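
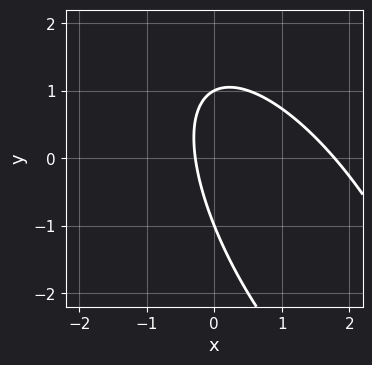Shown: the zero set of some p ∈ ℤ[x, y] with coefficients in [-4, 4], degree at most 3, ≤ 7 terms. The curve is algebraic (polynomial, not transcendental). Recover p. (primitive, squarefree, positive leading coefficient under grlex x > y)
The degree is 2 — a generic line meets the curve in up to 2 points.
From the visible intercepts: the y-axis gridline crossings are at y ∈ {-1, 1}.
The integer polynomial consistent with all of this is the stated p.

2*x^2 + 2*x*y + y^2 - 3*x - 1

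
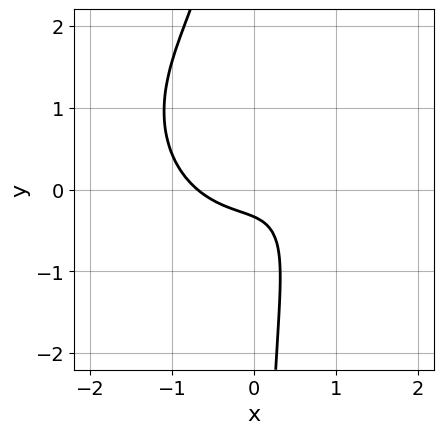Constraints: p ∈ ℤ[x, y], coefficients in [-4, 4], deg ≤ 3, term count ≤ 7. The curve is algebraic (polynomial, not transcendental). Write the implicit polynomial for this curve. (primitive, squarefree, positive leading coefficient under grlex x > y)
3*x^3 + 3*x*y^2 - 3*x*y + 3*y + 1

deg p = 3. No degree-2 curve has this shape.
Solving for integer coefficients yields p as stated.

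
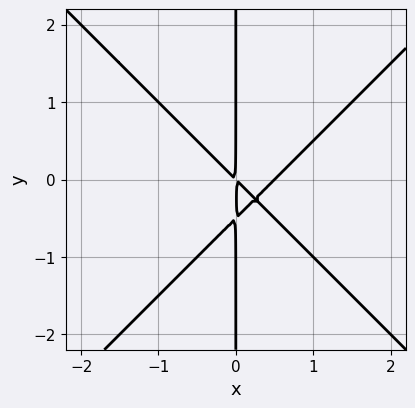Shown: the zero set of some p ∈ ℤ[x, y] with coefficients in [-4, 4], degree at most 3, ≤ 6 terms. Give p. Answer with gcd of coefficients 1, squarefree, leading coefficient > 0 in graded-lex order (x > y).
2*x^3 - 2*x*y^2 - x^2 - x*y

(a) The degree is 3 — the shape is more complex than any degree-2 curve.
(b) From the axis intercepts and sections: every point of the y-axis in the box is on the curve.
(c) Assembling these constraints gives the stated polynomial.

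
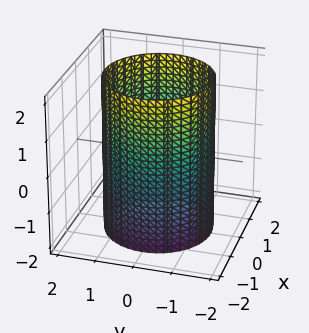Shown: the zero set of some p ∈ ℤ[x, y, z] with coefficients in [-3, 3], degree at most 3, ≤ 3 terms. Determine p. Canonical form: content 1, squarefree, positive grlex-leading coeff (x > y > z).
Degree: a cylinder; a quadric, so deg p = 2.
Symmetry: the z-axis is an axis of rotation, so x and y enter only as x² + y²; the z ↦ −z reflection is a symmetry, so z appears only in even powers.
Reading off the gridlines: a circular section at z = 1 has radius between 1 and 2; no z-intercept at any integer in the box.
Solving for integer coefficients yields p as stated.

x^2 + y^2 - 2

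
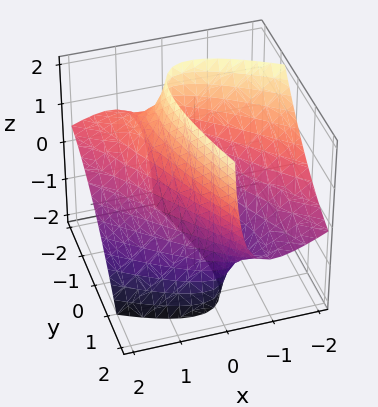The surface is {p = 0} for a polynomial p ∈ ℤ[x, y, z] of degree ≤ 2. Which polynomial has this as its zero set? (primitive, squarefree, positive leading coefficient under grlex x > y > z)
2*x^2 + 3*x*y + 3*x*z + y^2 - 2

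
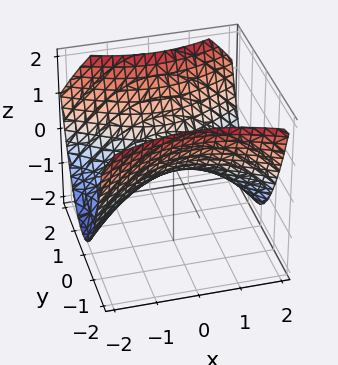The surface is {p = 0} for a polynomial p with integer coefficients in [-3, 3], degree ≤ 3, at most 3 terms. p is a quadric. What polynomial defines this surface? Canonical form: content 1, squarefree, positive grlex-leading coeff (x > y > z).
(a) deg p = 2.
(b) Symmetries: mirror symmetry y ↦ −y ⇒ only even powers of y; it's symmetric under x → −x, forcing even powers of x.
(c) From the visible intercepts: one y-axis crossing is at y = 0; one z-axis crossing is at z = 0.
(d) The integer polynomial consistent with all of this is the stated p.

x^2 - 2*y^2 + 3*z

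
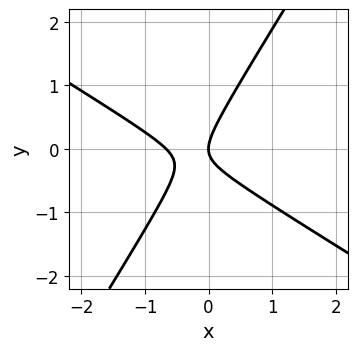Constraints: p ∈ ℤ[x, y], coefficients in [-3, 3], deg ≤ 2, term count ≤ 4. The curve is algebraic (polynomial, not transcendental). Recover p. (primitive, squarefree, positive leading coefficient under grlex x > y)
3*x^2 + 3*x*y - 3*y^2 + 2*x

(a) Degree: the shape is more complex than any degree-1 curve, so deg p = 2.
(b) From the visible intercepts: one x-axis crossing is at x = 0; it meets the y-axis at y = 0 (among the integer gridlines).
(c) Putting this together gives p.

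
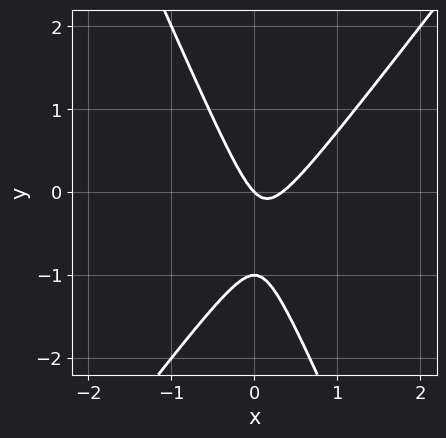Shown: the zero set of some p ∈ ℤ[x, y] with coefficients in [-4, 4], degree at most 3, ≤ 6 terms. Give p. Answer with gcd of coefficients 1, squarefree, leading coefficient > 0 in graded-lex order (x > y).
3*x^2 - x*y - y^2 - x - y

First, degree: a generic line meets the curve in up to 2 points, so deg p = 2.
Then, observable constraints: among the integer gridlines, it crosses the y-axis at y ∈ {-1, 0}; it crosses the x-axis at the gridline x = 0.
Finally, solving for integer coefficients yields p as stated.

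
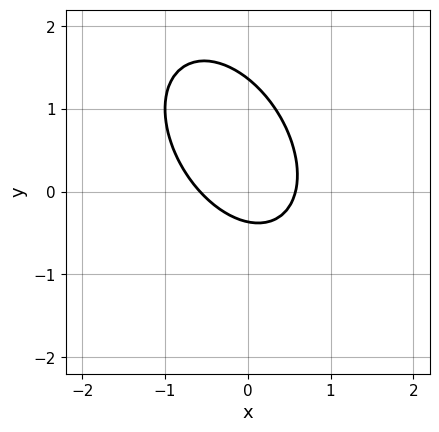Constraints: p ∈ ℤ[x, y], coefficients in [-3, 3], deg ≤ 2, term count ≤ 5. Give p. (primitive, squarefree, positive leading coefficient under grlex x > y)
3*x^2 + 2*x*y + 2*y^2 - 2*y - 1

(a) deg p = 2.
(b) Solving for integer coefficients yields p as stated.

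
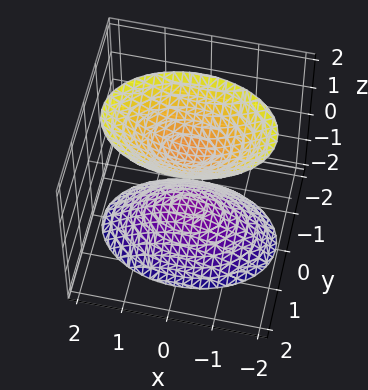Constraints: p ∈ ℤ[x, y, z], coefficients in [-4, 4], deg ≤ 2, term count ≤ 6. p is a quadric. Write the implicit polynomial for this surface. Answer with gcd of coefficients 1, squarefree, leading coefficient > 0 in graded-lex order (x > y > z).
I count 2 distinct pieces. They look like related sheets of one shape, so recover p as a whole.
The degree is 2 — two sheets facing apart; a quadric.
Symmetries: mirror symmetry z ↦ −z ⇒ only even powers of z; mirror symmetry x ↦ −x ⇒ only even powers of x; it's symmetric under y → −y, forcing even powers of y.
Checking where it meets the axes: it misses every integer gridline on the x-axis; among the integer gridlines, it crosses the z-axis at z ∈ {-1, 1}; no y-intercept at any integer in the box.
Matching integer coefficients to the picture gives p.

x^2 + 2*y^2 - z^2 + 1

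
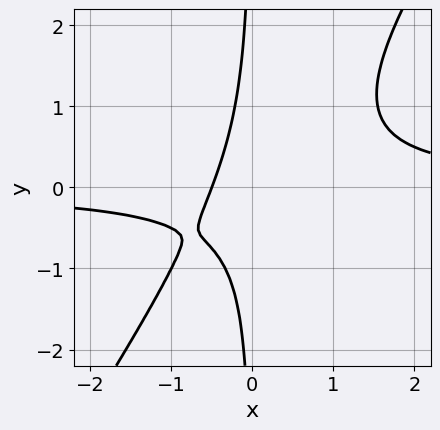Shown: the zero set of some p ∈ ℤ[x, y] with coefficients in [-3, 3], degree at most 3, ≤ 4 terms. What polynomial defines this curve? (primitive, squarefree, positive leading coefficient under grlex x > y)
The degree is 3 — a generic line meets the curve in up to 3 points.
Reading off the gridlines: no y-intercept at any integer in the box.
Matching integer coefficients to the picture gives p.

3*x^2*y - 2*x*y^2 - 2*x - 1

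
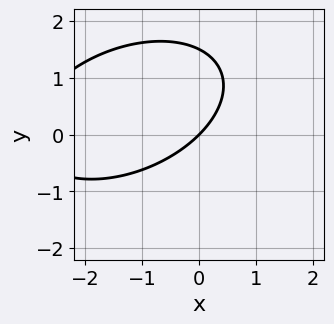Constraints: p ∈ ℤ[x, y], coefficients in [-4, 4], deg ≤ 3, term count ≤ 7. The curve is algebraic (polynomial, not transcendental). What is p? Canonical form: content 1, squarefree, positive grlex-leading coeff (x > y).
x^2 - x*y + 2*y^2 + 3*x - 3*y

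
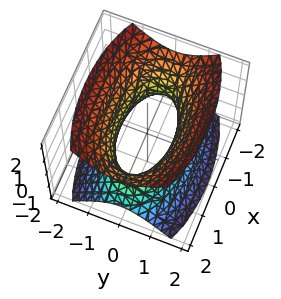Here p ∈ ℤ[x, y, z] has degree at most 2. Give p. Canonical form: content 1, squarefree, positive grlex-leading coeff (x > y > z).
First, deg p = 2. An hourglass — one-sheet hyperboloid; a quadric.
Then, symmetries: the z ↦ −z reflection is a symmetry, so z appears only in even powers; it's symmetric under x → −x, forcing even powers of x; the y ↦ −y reflection is a symmetry, so y appears only in even powers.
Next, checking where it meets the axes: no z-intercept at any integer in the box.
Finally, putting this together gives p.

x^2 + 3*y^2 - 2*z^2 - 2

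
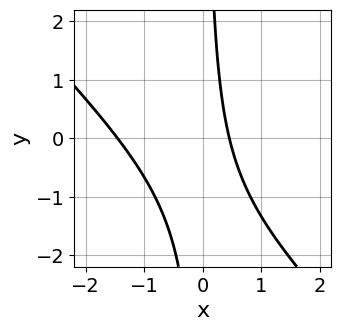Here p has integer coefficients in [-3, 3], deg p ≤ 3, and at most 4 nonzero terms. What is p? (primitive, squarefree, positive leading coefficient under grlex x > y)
3*x^2 + 3*x*y + 3*x - 2

1. deg p = 2. The shape is more complex than any degree-1 curve.
2. Observable constraints: no y-intercept at any integer in the box.
3. Solving for integer coefficients yields p as stated.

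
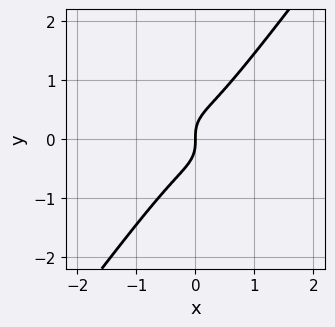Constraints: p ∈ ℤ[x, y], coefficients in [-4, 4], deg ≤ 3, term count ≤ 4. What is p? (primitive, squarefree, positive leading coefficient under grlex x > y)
The degree is 3 — no degree-2 curve has this shape.
Checking where it meets the axes: one x-axis crossing is at x = 0; one y-axis crossing is at y = 0.
The integer polynomial consistent with all of this is the stated p.

3*x^3 + x*y^2 - 2*y^3 + x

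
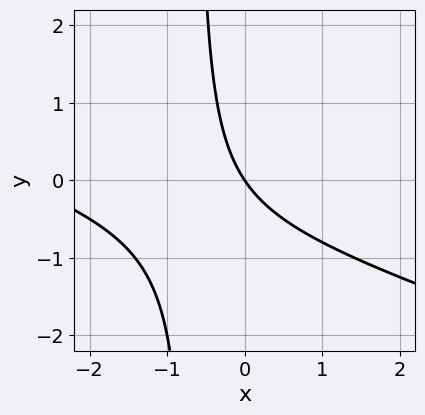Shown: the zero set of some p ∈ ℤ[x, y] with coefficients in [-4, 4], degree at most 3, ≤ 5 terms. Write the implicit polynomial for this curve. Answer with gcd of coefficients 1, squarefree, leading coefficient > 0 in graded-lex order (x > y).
1. The degree is 2 — no degree-1 curve has this shape.
2. From the axis intercepts and sections: one x-axis crossing is at x = 0; one y-axis crossing is at y = 0.
3. Together with the visible shape, these determine p as stated.

x^2 + 3*x*y + 3*x + 2*y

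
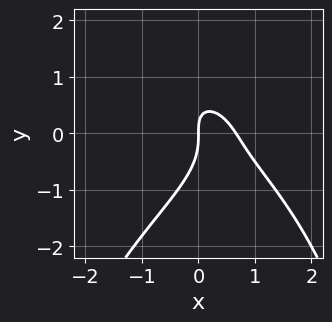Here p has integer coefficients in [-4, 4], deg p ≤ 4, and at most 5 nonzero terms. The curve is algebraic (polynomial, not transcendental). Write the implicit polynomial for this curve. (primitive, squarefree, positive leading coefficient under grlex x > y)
x^2*y^2 + 2*y^3 + 3*x^2 + 2*x*y - 2*x

The degree is 4 — a generic line meets the curve in up to 4 points.
Against the integer gridlines: one y-axis crossing is at y = 0; one x-axis crossing is at x = 0.
Putting this together gives p.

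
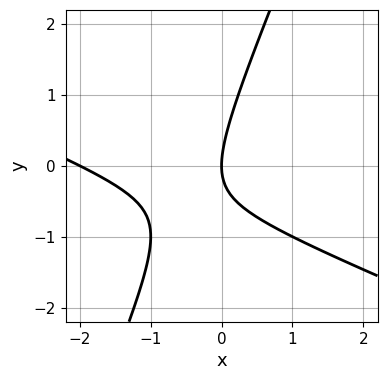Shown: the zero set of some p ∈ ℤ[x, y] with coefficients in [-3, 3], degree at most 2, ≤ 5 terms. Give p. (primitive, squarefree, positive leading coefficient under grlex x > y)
x^2 + 2*x*y - y^2 + 2*x

(a) Degree: the shape is more complex than any degree-1 curve, so deg p = 2.
(b) Reading off the gridlines: it crosses the y-axis at the gridline y = 0; the x-axis gridline crossings are at x ∈ {-2, 0}.
(c) Together with the visible shape, these determine p as stated.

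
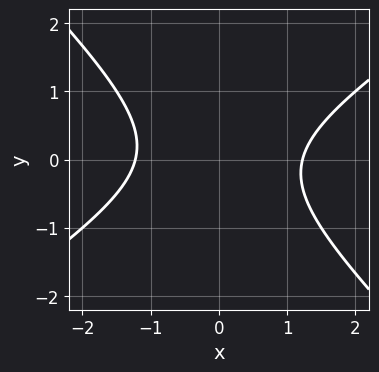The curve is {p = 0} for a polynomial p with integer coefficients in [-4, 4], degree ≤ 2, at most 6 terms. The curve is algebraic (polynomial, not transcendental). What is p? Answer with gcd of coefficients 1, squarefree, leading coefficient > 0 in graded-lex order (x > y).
1. The degree is 2 — a generic line meets the curve in up to 2 points.
2. From the visible intercepts: the curve avoids every integer y-axis point in the box.
3. Assembling these constraints gives the stated polynomial.

2*x^2 - x*y - 3*y^2 - 3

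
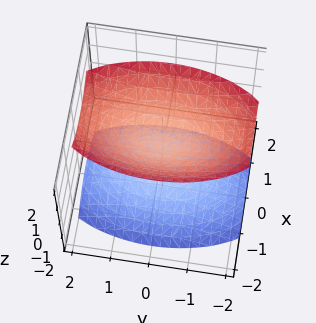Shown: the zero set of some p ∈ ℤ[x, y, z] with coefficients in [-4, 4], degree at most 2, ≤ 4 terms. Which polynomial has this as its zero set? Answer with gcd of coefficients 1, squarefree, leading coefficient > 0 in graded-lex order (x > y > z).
(a) There are 2 components. They look like related sheets of one shape, so recover p as a whole.
(b) deg p = 2. Two separate bowl-shaped sheets opening away from each other; a quadric.
(c) Symmetries: the y ↦ −y reflection is a symmetry, so y appears only in even powers; the z ↦ −z reflection is a symmetry, so z appears only in even powers; it's symmetric under x → −x, forcing even powers of x.
(d) From the visible intercepts: it misses every integer gridline on the y-axis; it misses every integer gridline on the x-axis.
(e) Putting this together gives p.

3*x^2 + y^2 - 2*z^2 + 1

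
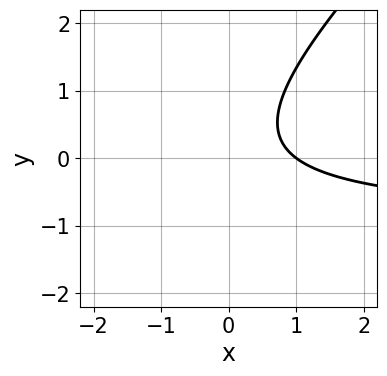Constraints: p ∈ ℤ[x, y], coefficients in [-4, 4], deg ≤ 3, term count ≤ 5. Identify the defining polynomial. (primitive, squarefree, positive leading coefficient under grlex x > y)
First, degree: the shape is more complex than any degree-1 curve, so deg p = 2.
Then, against the integer gridlines: the curve avoids every integer y-axis point in the box; it meets the x-axis at x = 1 (among the integer gridlines).
Finally, together with the visible shape, these determine p as stated.

3*x*y - 3*y^2 + 3*x + y - 3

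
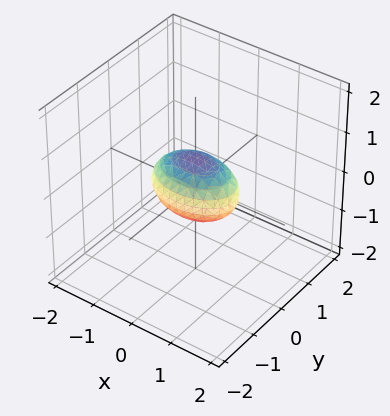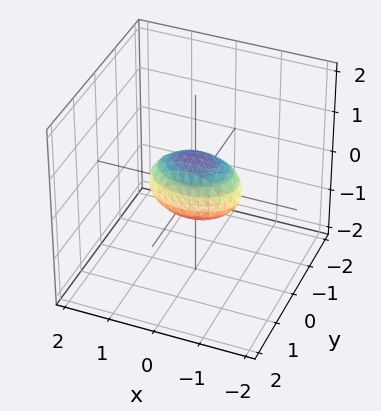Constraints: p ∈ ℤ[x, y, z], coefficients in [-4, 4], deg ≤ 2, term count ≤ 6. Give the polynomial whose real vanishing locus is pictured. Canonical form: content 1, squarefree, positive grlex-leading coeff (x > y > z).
x^2 + 2*y^2 + 2*z^2 - 1

1. The degree is 2 — a closed, bounded, convex surface; a quadric.
2. Symmetries: mirror symmetry z ↦ −z ⇒ only even powers of z; it's symmetric under x → −x, forcing even powers of x; the y ↦ −y reflection is a symmetry, so y appears only in even powers.
3. From the axis intercepts and sections: the x-axis gridline crossings are at x ∈ {-1, 1}.
4. The integer polynomial consistent with all of this is the stated p.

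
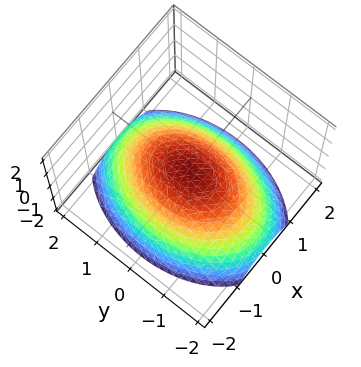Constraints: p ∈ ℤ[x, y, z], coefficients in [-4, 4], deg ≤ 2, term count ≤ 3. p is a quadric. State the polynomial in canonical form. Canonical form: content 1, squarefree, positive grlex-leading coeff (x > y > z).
2*x^2 + y^2 + 3*z

1. Degree: a single bowl opening along one axis; a quadric, so deg p = 2.
2. Symmetries: the x ↦ −x reflection is a symmetry, so x appears only in even powers; it's symmetric under y → −y, forcing even powers of y.
3. From the axis intercepts and sections: one y-axis crossing is at y = 0; it crosses the x-axis at the gridline x = 0.
4. Fitting integer coefficients to these (and the overall shape) gives p.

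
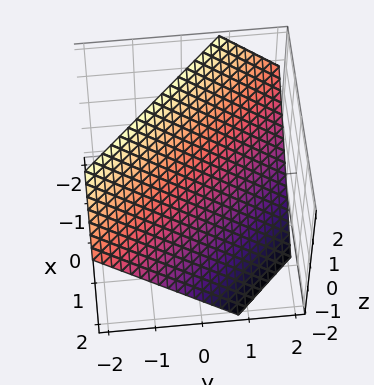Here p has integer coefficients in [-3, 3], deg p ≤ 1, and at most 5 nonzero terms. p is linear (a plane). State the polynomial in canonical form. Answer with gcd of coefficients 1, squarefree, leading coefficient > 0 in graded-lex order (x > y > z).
1. The degree is 1 — every cross-section is a straight line — this is a plane.
2. Matching integer coefficients to the picture gives p.

3*x + 3*y + 3*z - 2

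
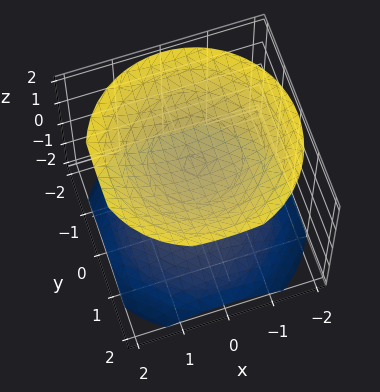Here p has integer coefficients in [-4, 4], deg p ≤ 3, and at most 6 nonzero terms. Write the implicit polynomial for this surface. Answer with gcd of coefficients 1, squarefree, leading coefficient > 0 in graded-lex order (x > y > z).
2*x^2 + 2*y^2 - 3*z^2 + 3

1. The picture has 2 separate pieces. Treating them together as one polynomial.
2. The degree is 2 — two sheets facing apart; a quadric.
3. By symmetry, every cross-section ⟂ z is a circle, so x, y appear only via x² + y²; mirror symmetry z ↦ −z ⇒ only even powers of z.
4. Checking where it meets the axes: no y-intercept at any integer in the box; it misses every integer gridline on the x-axis; among the integer gridlines, it crosses the z-axis at z ∈ {-1, 1}.
5. The integer polynomial consistent with all of this is the stated p.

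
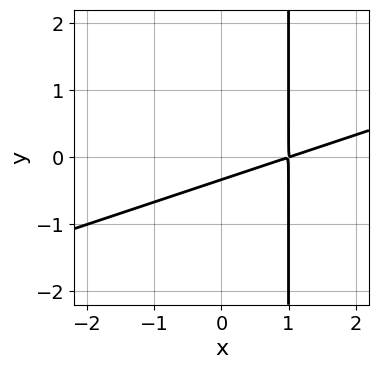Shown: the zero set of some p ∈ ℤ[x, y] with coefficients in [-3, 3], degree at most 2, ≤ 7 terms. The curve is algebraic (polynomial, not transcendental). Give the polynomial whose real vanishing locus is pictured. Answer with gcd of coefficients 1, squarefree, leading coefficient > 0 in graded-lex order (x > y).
x^2 - 3*x*y - 2*x + 3*y + 1

(a) The degree is 2 — no degree-1 curve has this shape.
(b) Putting this together gives p.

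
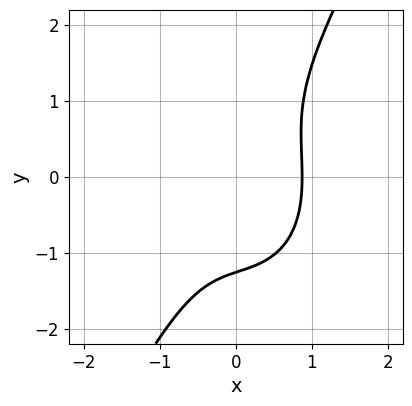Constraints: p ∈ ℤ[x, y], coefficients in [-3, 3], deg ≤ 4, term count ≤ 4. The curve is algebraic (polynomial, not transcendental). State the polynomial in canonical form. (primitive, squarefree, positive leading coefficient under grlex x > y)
1. Degree: no degree-2 curve has this shape, so deg p = 3.
2. Solving for integer coefficients yields p as stated.

3*x^3 + x*y^2 - y^3 - 2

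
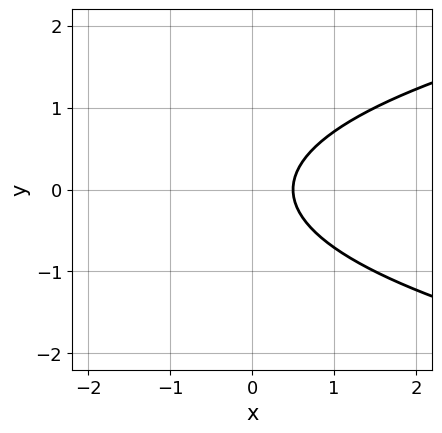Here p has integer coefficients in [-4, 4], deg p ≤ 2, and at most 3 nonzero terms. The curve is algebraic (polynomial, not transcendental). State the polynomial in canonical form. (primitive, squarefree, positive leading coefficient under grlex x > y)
2*y^2 - 2*x + 1

(a) Degree: a generic line meets the curve in up to 2 points, so deg p = 2.
(b) Symmetries: the y ↦ −y reflection is a symmetry, so y appears only in even powers.
(c) From the visible intercepts: the curve avoids every integer y-axis point in the box.
(d) These observations pin down the coefficients.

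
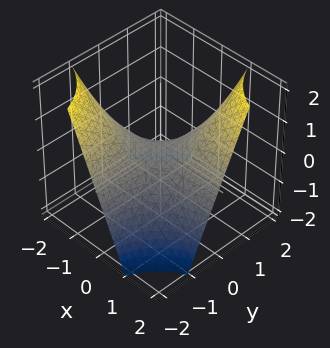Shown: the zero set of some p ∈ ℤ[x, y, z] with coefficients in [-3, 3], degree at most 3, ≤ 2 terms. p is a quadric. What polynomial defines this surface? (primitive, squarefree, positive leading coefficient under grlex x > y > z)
x*y - z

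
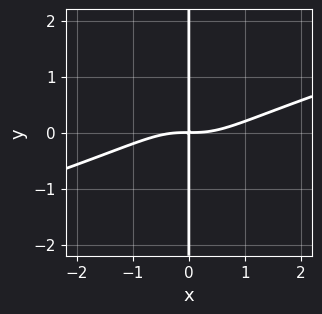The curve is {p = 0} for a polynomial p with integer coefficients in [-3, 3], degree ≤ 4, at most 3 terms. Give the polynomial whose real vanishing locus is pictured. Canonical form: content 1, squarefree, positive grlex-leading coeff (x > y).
x^4 - 3*x^3*y - 2*x*y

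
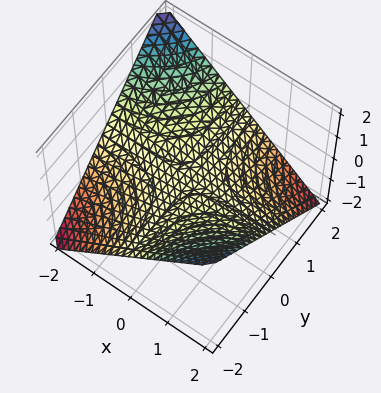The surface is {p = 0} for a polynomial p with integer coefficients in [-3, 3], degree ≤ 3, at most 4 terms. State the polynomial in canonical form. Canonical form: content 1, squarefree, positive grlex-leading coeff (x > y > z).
x*y + 2*z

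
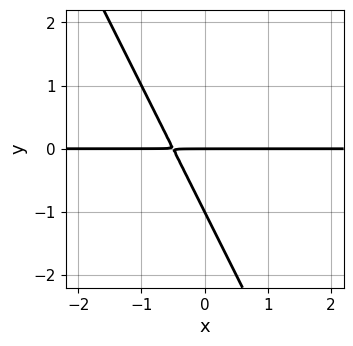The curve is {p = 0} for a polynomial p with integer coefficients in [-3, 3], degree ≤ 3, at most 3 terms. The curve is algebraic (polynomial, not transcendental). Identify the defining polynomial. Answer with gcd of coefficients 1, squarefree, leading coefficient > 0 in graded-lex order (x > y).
1. Degree: a generic line meets the curve in up to 2 points, so deg p = 2.
2. Reading off the gridlines: every point of the x-axis in the box is on the curve; among the integer gridlines, it crosses the y-axis at y ∈ {-1, 0}.
3. Assembling these constraints gives the stated polynomial.

2*x*y + y^2 + y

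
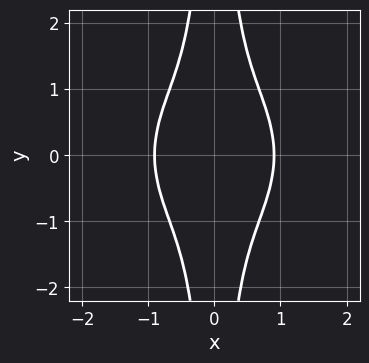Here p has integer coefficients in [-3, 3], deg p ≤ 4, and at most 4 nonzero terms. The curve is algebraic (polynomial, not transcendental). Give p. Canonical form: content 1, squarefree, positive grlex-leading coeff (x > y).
First, degree: the shape is more complex than any degree-3 curve, so deg p = 4.
Then, symmetries: mirror symmetry y ↦ −y ⇒ only even powers of y; mirror symmetry x ↦ −x ⇒ only even powers of x.
Then, reading off the gridlines: no y-intercept at any integer in the box.
Finally, putting this together gives p.

3*x^4 + 3*x^2*y^2 - 2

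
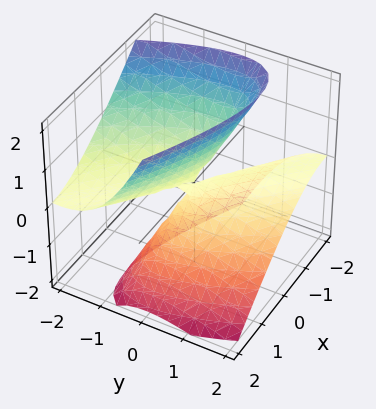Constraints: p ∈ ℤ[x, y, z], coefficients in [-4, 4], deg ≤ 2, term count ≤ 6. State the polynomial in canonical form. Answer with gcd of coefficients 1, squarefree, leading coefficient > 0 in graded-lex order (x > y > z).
1. Degree: a generic line meets the surface in up to 2 points, so deg p = 2.
2. From the visible intercepts: one z-axis crossing is at z = 0; it crosses the x-axis at the gridline x = 0.
3. Together with the visible shape, these determine p as stated.

x^2 + 2*x*y + y^2 + 2*y*z - z^2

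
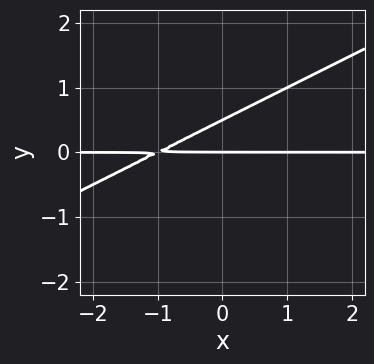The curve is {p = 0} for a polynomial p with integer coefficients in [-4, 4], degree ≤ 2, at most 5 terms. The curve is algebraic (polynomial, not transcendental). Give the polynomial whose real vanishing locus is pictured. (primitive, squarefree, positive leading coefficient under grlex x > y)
First, degree: the shape is more complex than any degree-1 curve, so deg p = 2.
Next, reading off the gridlines: it meets the y-axis at y = 0 (among the integer gridlines); every point of the x-axis in the box is on the curve.
Finally, putting this together gives p.

x*y - 2*y^2 + y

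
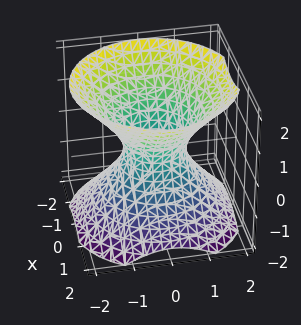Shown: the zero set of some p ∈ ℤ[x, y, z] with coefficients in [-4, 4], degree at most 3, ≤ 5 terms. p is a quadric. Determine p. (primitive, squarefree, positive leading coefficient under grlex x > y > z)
3*x^2 + 3*y^2 - 3*z^2 - 2

First, degree: an hourglass — one-sheet hyperboloid; a quadric, so deg p = 2.
Next, symmetry: the surface is invariant under rotation about z: p = q(x² + y², z); the z ↦ −z reflection is a symmetry, so z appears only in even powers.
Then, from the axis intercepts and sections: a circular section at z = 0 has radius between 0 and 1; it misses every integer gridline on the z-axis.
Finally, the integer polynomial consistent with all of this is the stated p.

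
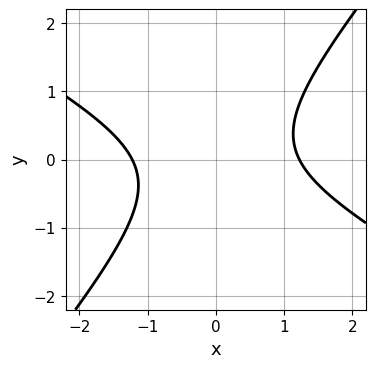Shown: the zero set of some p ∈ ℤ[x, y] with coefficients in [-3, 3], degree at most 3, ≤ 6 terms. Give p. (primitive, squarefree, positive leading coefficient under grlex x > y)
2*x^2 + 2*x*y - 3*y^2 - 3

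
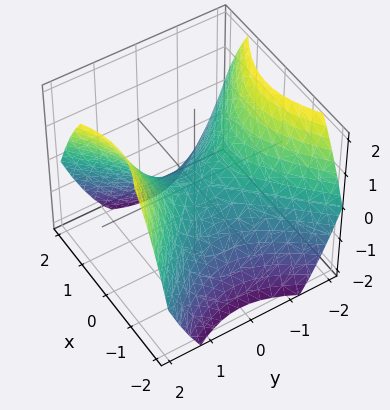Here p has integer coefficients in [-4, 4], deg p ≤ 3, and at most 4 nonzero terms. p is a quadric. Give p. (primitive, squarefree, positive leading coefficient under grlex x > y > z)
Degree: a saddle surface; a quadric, so deg p = 2.
Symmetries: mirror symmetry y ↦ −y ⇒ only even powers of y; it's symmetric under x → −x, forcing even powers of x.
From the visible intercepts: it meets the y-axis at y = 0 (among the integer gridlines); it crosses the z-axis at the gridline z = 0; one x-axis crossing is at x = 0.
Together with the visible shape, these determine p as stated.

2*x^2 - 2*y^2 + 3*z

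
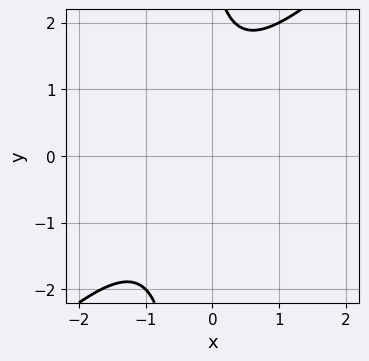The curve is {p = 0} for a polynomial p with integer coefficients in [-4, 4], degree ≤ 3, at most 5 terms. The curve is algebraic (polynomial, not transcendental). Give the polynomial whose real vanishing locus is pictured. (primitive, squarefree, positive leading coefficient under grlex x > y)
3*x^2 - 3*x*y + 2*x - y + 3

(a) The degree is 2 — a generic line meets the curve in up to 2 points.
(b) Checking where it meets the axes: the curve avoids every integer y-axis point in the box; the curve avoids every integer x-axis point in the box.
(c) Putting this together gives p.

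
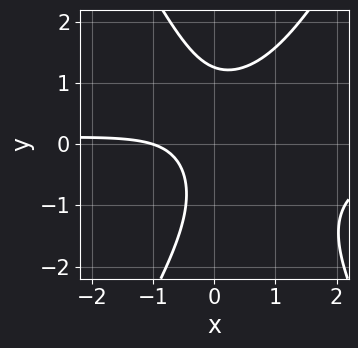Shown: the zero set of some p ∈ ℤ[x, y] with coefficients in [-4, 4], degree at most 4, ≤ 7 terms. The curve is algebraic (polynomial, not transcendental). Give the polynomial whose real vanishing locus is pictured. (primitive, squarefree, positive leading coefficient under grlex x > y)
3*x^2*y - y^3 - 3*x*y + 2*x + 2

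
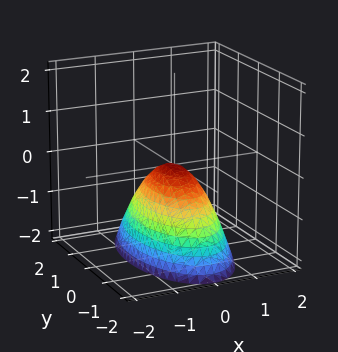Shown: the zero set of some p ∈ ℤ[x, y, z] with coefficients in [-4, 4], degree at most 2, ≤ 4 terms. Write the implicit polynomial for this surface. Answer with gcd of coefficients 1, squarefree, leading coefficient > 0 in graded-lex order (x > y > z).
First, the degree is 2 — a single bowl opening along one axis; a quadric.
Then, symmetries: mirror symmetry x ↦ −x ⇒ only even powers of x; mirror symmetry y ↦ −y ⇒ only even powers of y.
Next, reading off the gridlines: one y-axis crossing is at y = 0; it meets the z-axis at z = 0 (among the integer gridlines); it crosses the x-axis at the gridline x = 0.
Finally, putting this together gives p.

3*x^2 + y^2 + 2*z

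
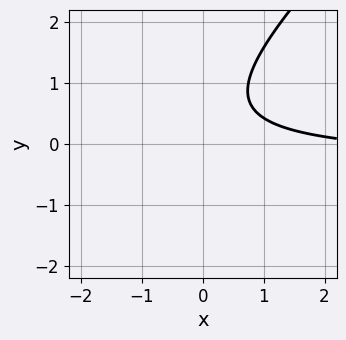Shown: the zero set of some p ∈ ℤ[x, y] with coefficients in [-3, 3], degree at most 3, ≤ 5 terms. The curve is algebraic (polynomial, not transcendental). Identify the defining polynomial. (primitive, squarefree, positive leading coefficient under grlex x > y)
1. Degree: a generic line meets the curve in up to 2 points, so deg p = 2.
2. Checking where it meets the axes: it misses every integer gridline on the x-axis; the curve avoids every integer y-axis point in the box.
3. Fitting integer coefficients to these (and the overall shape) gives p.

3*x*y - 3*y^2 + x + 3*y - 3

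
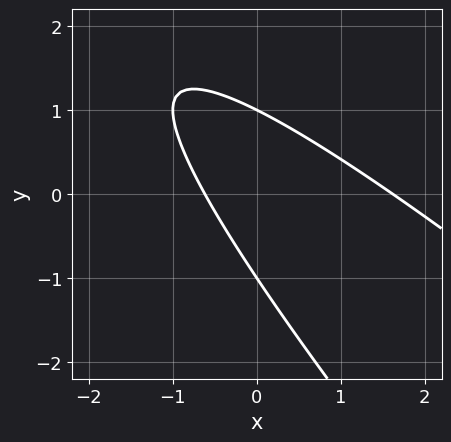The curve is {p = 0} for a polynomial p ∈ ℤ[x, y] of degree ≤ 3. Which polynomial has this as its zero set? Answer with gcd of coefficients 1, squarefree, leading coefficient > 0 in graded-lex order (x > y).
x^2 + 2*x*y + y^2 - x - 1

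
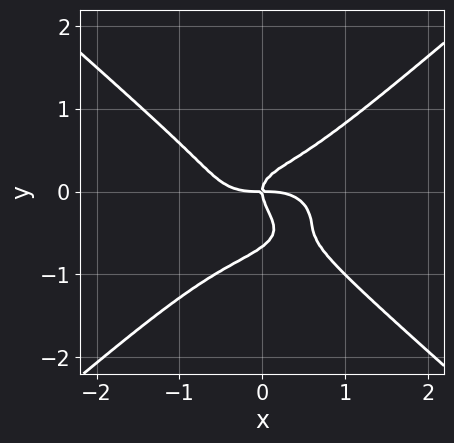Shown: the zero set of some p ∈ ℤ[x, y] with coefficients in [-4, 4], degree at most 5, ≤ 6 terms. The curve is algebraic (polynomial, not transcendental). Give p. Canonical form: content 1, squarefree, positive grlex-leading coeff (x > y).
x^4 + x^2*y^2 - 3*y^4 - 2*y^3 + x*y

deg p = 4. No degree-3 curve has this shape.
From the axis intercepts and sections: it crosses the y-axis at the gridline y = 0; one x-axis crossing is at x = 0.
Together with the visible shape, these determine p as stated.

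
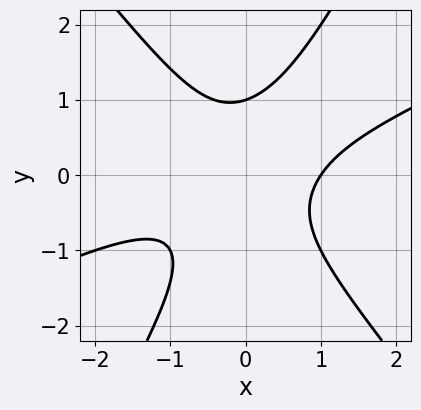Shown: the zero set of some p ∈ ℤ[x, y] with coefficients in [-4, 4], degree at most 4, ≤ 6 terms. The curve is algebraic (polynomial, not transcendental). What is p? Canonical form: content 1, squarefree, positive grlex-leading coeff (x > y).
1. Degree: no degree-2 curve has this shape, so deg p = 3.
2. Observable constraints: one y-axis crossing is at y = 1; it meets the x-axis at x = 1 (among the integer gridlines).
3. Fitting integer coefficients to these (and the overall shape) gives p.

x^3 - 2*x^2*y - x*y^2 + y^3 - 1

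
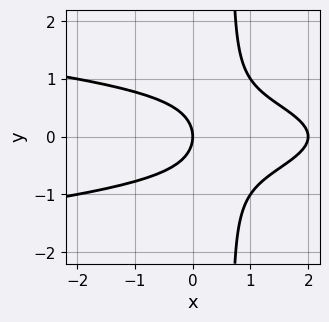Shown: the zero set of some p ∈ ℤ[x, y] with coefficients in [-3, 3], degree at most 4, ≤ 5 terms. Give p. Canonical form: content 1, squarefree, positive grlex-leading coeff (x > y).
First, deg p = 3.
Next, symmetries: it's symmetric under y → −y, forcing even powers of y.
Next, checking where it meets the axes: among the integer gridlines, it crosses the x-axis at x ∈ {0, 2}; it crosses the y-axis at the gridline y = 0.
Finally, the integer polynomial consistent with all of this is the stated p.

3*x*y^2 + x^2 - 2*y^2 - 2*x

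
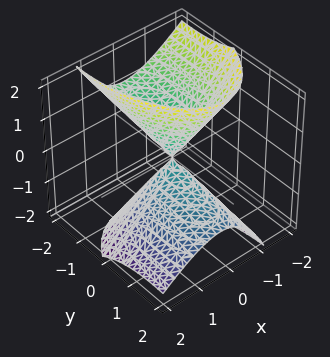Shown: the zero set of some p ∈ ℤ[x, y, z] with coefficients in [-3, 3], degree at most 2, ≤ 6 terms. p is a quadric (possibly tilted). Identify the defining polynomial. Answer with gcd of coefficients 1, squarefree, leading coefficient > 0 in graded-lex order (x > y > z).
3*x^2 + 2*x*z + y^2 + 2*y*z - z^2

First, the picture has 2 separate pieces.
Next, degree: a generic line meets the surface in up to 2 points, so deg p = 2.
Next, from the axis intercepts and sections: it crosses the z-axis at the gridline z = 0; one y-axis crossing is at y = 0; it crosses the x-axis at the gridline x = 0.
Finally, solving for integer coefficients yields p as stated.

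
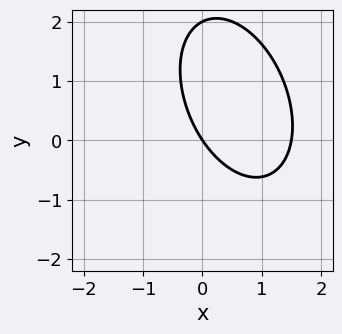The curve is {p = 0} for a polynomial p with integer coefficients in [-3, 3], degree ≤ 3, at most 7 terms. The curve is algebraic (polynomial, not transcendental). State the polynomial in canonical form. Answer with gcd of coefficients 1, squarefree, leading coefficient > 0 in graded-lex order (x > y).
First, the degree is 2 — no degree-1 curve has this shape.
Then, observable constraints: it meets the x-axis at x = 0 (among the integer gridlines); the y-axis gridline crossings are at y ∈ {0, 2}.
Finally, these observations pin down the coefficients.

2*x^2 + x*y + y^2 - 3*x - 2*y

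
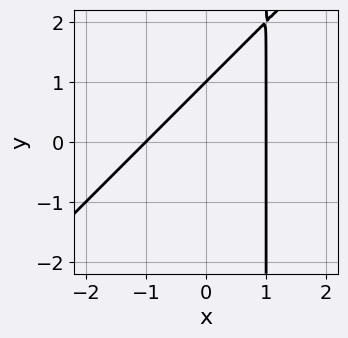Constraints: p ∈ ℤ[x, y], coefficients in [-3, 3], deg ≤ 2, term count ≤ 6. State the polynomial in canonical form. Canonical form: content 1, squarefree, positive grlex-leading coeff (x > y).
1. deg p = 2. A generic line meets the curve in up to 2 points.
2. Observable constraints: it meets the y-axis at y = 1 (among the integer gridlines); among the integer gridlines, it crosses the x-axis at x ∈ {-1, 1}.
3. Together with the visible shape, these determine p as stated.

x^2 - x*y + y - 1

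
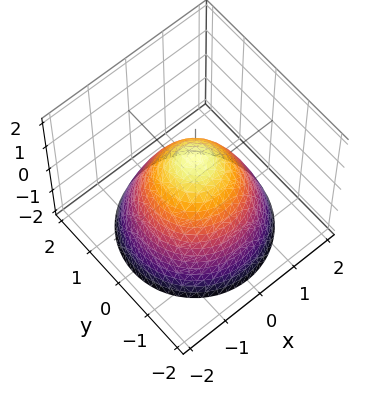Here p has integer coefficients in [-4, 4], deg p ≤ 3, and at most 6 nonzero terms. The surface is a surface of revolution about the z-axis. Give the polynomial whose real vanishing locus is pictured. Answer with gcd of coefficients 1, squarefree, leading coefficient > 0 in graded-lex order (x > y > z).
The degree is 2 — the shape is more complex than any degree-1 surface.
Symmetries: the z-axis is an axis of rotation, so x and y enter only as x² + y².
Against the integer gridlines: a circular section at z = 0 has radius exactly 1; the x-axis gridline crossings are at x ∈ {-1, 1}.
The integer polynomial consistent with all of this is the stated p. Check: (0, 0, 1) on the z-axis lies on the surface, and p(0, 0, 1) = 0. ✓

x^2 + y^2 + z - 1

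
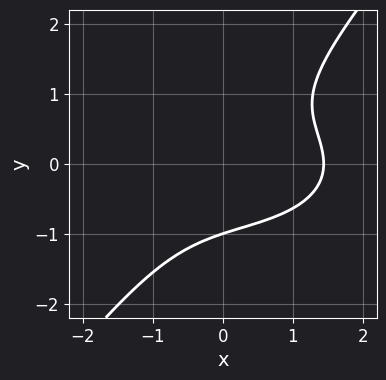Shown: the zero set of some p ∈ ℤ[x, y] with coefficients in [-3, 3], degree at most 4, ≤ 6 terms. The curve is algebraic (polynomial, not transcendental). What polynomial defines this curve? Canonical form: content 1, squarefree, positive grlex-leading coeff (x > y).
x^3 + 3*x*y^2 - 3*y^3 - 3

1. deg p = 3. The shape is more complex than any degree-2 curve.
2. From the visible intercepts: one y-axis crossing is at y = -1.
3. Assembling these constraints gives the stated polynomial.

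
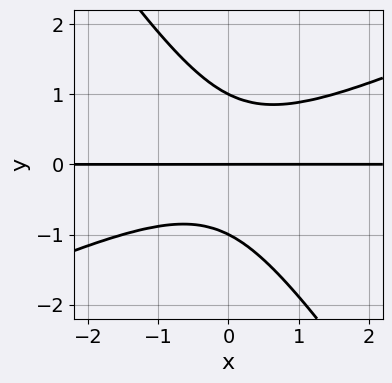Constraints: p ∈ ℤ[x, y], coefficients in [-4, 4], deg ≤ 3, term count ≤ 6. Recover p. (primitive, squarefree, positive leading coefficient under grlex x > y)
2*x^2*y - 3*x*y^2 - 3*y^3 + 3*y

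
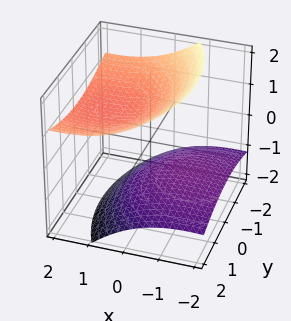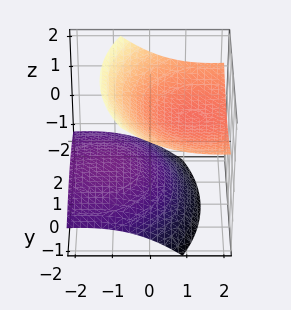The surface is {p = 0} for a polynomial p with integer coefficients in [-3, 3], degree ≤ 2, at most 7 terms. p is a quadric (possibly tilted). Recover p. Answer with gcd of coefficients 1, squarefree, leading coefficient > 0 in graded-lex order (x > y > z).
There are 2 components. They look like related sheets of one shape, so recover p as a whole.
Degree: no degree-1 surface has this shape, so deg p = 2.
From the visible intercepts: the z-axis gridline crossings are at z ∈ {-1, 1}; the surface avoids every integer y-axis point in the box; it misses every integer gridline on the x-axis.
Assembling these constraints gives the stated polynomial.

x^2 - 3*x*z + y^2 - 3*z^2 + 3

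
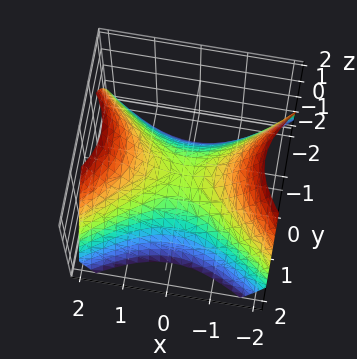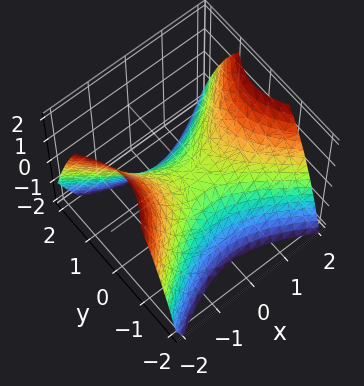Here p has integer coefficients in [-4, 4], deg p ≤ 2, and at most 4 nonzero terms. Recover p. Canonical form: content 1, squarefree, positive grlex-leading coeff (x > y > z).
2*x^2 - 3*y^2 - 3*z

Degree: a hyperbolic paraboloid; a quadric, so deg p = 2.
Symmetries: it's symmetric under x → −x, forcing even powers of x; mirror symmetry y ↦ −y ⇒ only even powers of y.
Checking where it meets the axes: it meets the x-axis at x = 0 (among the integer gridlines); it meets the y-axis at y = 0 (among the integer gridlines); it meets the z-axis at z = 0 (among the integer gridlines).
Together with the visible shape, these determine p as stated.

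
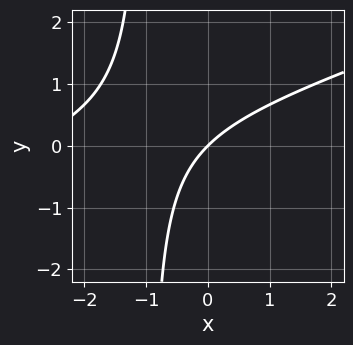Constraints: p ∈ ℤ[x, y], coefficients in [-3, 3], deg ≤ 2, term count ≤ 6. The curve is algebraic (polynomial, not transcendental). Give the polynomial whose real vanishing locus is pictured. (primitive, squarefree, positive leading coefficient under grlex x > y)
1. Degree: no degree-1 curve has this shape, so deg p = 2.
2. Reading off the gridlines: it crosses the x-axis at the gridline x = 0; it crosses the y-axis at the gridline y = 0.
3. Putting this together gives p.

x^2 - 3*x*y + 3*x - 3*y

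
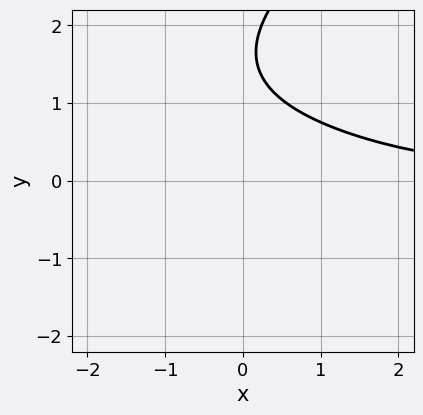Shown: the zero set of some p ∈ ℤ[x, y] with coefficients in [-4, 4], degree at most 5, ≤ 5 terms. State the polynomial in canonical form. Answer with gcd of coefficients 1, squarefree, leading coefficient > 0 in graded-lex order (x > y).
y^4 - x^2*y - 3*x*y^2 - 2*y^3 + 3

1. deg p = 4. The shape is more complex than any degree-3 curve.
2. Against the integer gridlines: it misses every integer gridline on the x-axis; it misses every integer gridline on the y-axis.
3. Matching integer coefficients to the picture gives p.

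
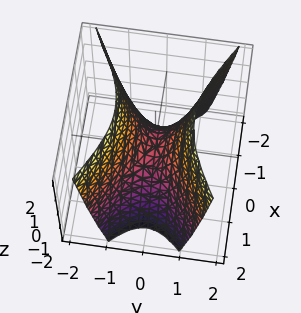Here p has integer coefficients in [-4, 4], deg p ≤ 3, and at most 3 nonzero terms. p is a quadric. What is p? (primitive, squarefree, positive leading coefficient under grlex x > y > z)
x^2 - 2*y^2 + z

1. deg p = 2.
2. Symmetries: the y ↦ −y reflection is a symmetry, so y appears only in even powers; mirror symmetry x ↦ −x ⇒ only even powers of x.
3. Observable constraints: it crosses the x-axis at the gridline x = 0; it crosses the y-axis at the gridline y = 0; one z-axis crossing is at z = 0.
4. Putting this together gives p.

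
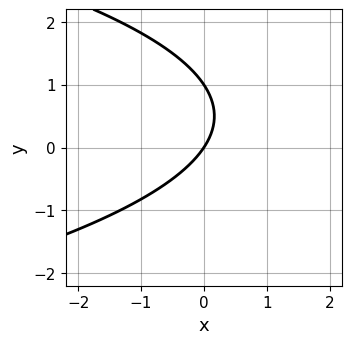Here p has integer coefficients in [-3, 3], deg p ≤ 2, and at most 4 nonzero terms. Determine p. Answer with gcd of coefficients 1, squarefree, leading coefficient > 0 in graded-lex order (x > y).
deg p = 2. A generic line meets the curve in up to 2 points.
Observable constraints: it meets the x-axis at x = 0 (among the integer gridlines); the y-axis gridline crossings are at y ∈ {0, 1}.
Fitting integer coefficients to these (and the overall shape) gives p.

2*y^2 + 3*x - 2*y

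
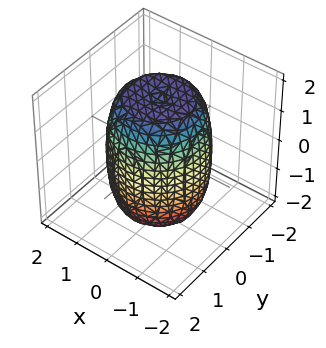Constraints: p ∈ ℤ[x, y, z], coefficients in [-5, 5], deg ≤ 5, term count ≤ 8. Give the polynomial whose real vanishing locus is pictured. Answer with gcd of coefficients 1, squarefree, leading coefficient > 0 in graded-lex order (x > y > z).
1. The degree is 4 — the shape is more complex than any degree-3 surface.
2. By symmetry, every cross-section ⟂ z is a circle, so x, y appear only via x² + y².
3. Checking where it meets the axes: a circular section at z = -1 has radius between 1 and 2.
4. Putting this together gives p.

2*x^4 + 4*x^2*y^2 + 2*y^4 - 2*x^2 - 2*y^2 + z^2 - 3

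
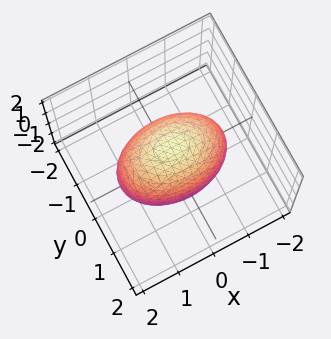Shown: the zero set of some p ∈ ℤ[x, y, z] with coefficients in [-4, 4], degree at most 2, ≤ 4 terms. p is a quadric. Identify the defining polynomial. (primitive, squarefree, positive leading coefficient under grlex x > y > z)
x^2 + 2*y^2 + z^2 - 2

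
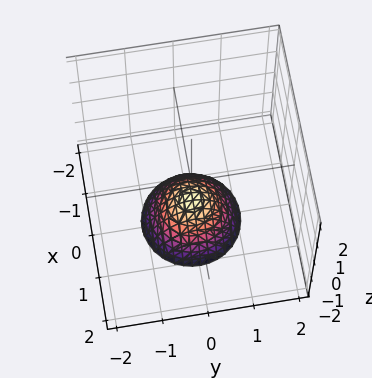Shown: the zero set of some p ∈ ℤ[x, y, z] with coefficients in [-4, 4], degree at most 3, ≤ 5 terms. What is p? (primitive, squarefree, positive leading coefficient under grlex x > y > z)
x^2 + y^2 + z + 1

1. deg p = 2. The shape is more complex than any degree-1 surface.
2. By symmetry, the z-axis is an axis of rotation, so x and y enter only as x² + y².
3. Reading off the gridlines: it meets the z-axis at z = -1 (among the integer gridlines); a circular section at z = -2 has radius exactly 1; no x-intercept at any integer in the box; no y-intercept at any integer in the box.
4. Solving for integer coefficients yields p as stated.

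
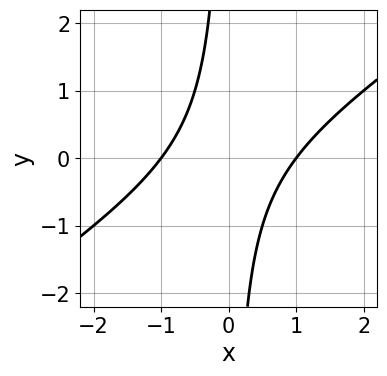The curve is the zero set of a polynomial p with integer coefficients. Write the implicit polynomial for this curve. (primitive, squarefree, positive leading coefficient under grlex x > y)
2*x^2 - 3*x*y - 2

1. The degree is 2 — the shape is more complex than any degree-1 curve.
2. Checking where it meets the axes: the x-axis gridline crossings are at x ∈ {-1, 1}; the curve avoids every integer y-axis point in the box.
3. Solving for integer coefficients yields p as stated.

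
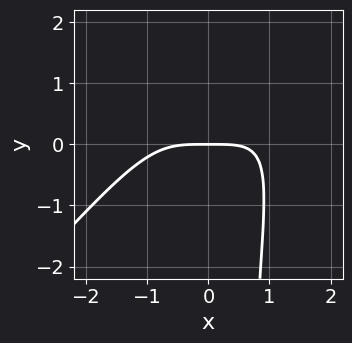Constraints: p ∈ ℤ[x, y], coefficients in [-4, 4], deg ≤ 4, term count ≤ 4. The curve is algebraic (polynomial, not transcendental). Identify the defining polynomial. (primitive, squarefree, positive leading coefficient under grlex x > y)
x^4 - 2*x^3*y + x^2*y^2 + 3*y

Degree: a generic line meets the curve in up to 4 points, so deg p = 4.
Checking where it meets the axes: one x-axis crossing is at x = 0; it crosses the y-axis at the gridline y = 0.
Solving for integer coefficients yields p as stated.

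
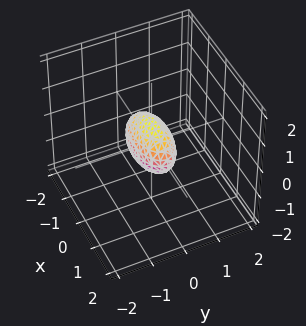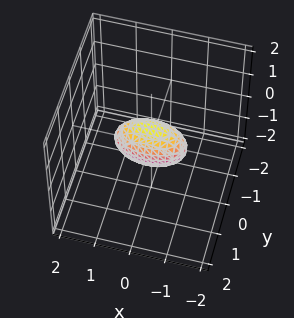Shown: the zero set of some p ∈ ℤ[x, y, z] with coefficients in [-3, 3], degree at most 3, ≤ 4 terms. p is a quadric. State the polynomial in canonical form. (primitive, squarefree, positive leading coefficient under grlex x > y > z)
First, the degree is 2 — a closed, bounded, convex surface; a quadric.
Next, symmetries: it's symmetric under z → −z, forcing even powers of z; it's symmetric under x → −x, forcing even powers of x; mirror symmetry y ↦ −y ⇒ only even powers of y.
Next, from the visible intercepts: among the integer gridlines, it crosses the x-axis at x ∈ {-1, 1}.
Finally, the integer polynomial consistent with all of this is the stated p.

x^2 + 3*y^2 + 2*z^2 - 1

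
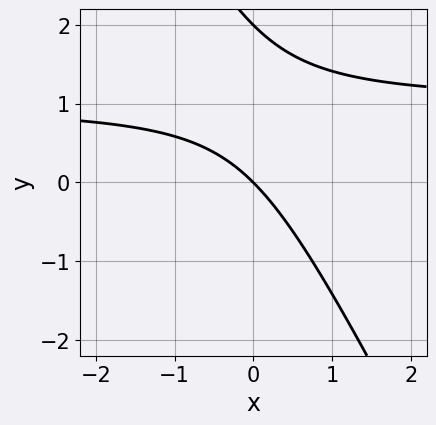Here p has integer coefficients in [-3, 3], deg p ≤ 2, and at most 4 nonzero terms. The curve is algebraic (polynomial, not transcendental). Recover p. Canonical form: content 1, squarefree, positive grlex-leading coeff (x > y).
1. The degree is 2 — a generic line meets the curve in up to 2 points.
2. Reading off the gridlines: it meets the x-axis at x = 0 (among the integer gridlines); among the integer gridlines, it crosses the y-axis at y ∈ {0, 2}.
3. Fitting integer coefficients to these (and the overall shape) gives p.

2*x*y + y^2 - 2*x - 2*y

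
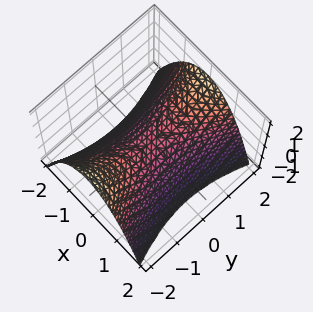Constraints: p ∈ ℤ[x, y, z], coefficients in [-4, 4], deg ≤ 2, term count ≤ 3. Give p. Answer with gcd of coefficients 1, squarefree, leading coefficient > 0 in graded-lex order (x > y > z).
1. The degree is 2 — a saddle surface; a quadric.
2. Symmetries: the x ↦ −x reflection is a symmetry, so x appears only in even powers; it's symmetric under y → −y, forcing even powers of y.
3. Checking where it meets the axes: one y-axis crossing is at y = 0; it meets the z-axis at z = 0 (among the integer gridlines); it meets the x-axis at x = 0 (among the integer gridlines).
4. Solving for integer coefficients yields p as stated.

3*x^2 - y^2 + 3*z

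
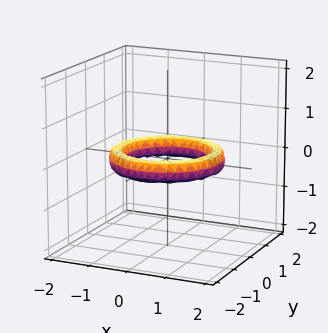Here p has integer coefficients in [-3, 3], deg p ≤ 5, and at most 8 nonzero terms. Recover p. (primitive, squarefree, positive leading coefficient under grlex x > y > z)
(a) Degree: a generic line meets the surface in up to 4 points, so deg p = 4.
(b) By symmetry, the z-axis is an axis of rotation, so x and y enter only as x² + y².
(c) From the axis intercepts and sections: the y-axis gridline crossings are at y ∈ {-1, 1}; no z-intercept at any integer in the box; among the integer gridlines, it crosses the x-axis at x ∈ {-1, 1}.
(d) Fitting integer coefficients to these (and the overall shape) gives p.

x^4 + 2*x^2*y^2 + y^4 - 3*x^2 - 3*y^2 + 3*z^2 + 2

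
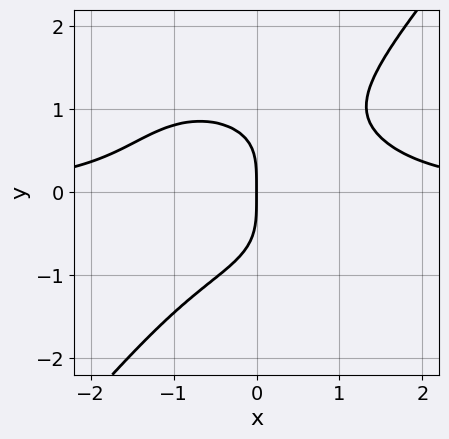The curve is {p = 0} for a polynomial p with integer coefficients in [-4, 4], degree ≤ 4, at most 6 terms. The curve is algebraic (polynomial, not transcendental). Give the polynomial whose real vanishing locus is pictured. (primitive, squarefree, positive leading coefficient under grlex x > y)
1. The degree is 4 — a generic line meets the curve in up to 4 points.
2. From the axis intercepts and sections: it crosses the y-axis at the gridline y = 0; it meets the x-axis at x = 0 (among the integer gridlines).
3. Assembling these constraints gives the stated polynomial.

2*x^3*y + x*y^3 - 2*y^4 - 3*x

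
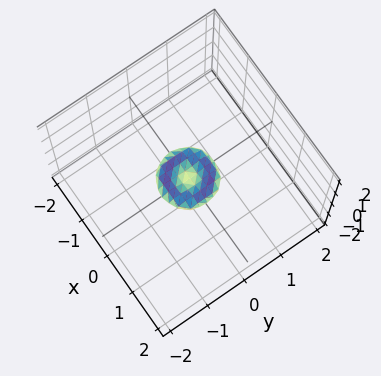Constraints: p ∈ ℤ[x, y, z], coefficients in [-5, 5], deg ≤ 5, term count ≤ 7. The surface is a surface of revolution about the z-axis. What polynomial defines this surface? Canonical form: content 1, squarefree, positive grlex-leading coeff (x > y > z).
1. The degree is 4 — no degree-3 surface has this shape.
2. By symmetry, every cross-section ⟂ z is a circle, so x, y appear only via x² + y².
3. Against the integer gridlines: one y-axis crossing is at y = 0; it crosses the z-axis at the gridline z = 0; a circular section at z = 0 has radius between 0 and 1.
4. Assembling these constraints gives the stated polynomial.

2*x^4 + 4*x^2*y^2 + 2*y^4 - x^2 - y^2 + 3*z^2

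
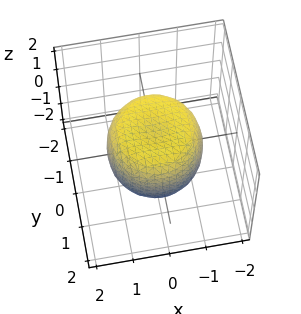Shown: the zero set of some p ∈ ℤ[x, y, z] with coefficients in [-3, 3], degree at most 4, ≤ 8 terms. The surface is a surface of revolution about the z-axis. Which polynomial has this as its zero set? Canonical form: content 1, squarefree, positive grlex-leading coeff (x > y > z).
(a) The degree is 4 — no degree-3 surface has this shape.
(b) Symmetry: the surface is invariant under rotation about z: p = q(x² + y², z).
(c) Against the integer gridlines: a circular section at z = 0 has radius between 1 and 2; among the integer gridlines, it crosses the z-axis at z ∈ {-1, 1}.
(d) Fitting integer coefficients to these (and the overall shape) gives p.

x^4 + 2*x^2*y^2 + y^4 - x^2 - y^2 + z^2 - 1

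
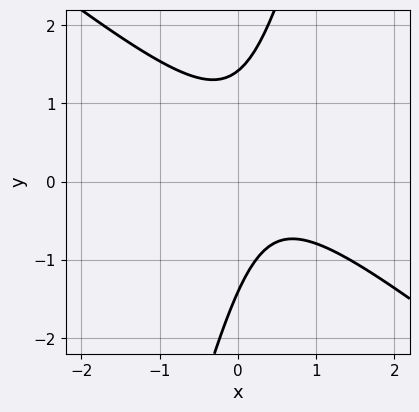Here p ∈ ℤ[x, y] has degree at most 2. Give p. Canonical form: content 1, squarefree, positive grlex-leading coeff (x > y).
(a) The degree is 2 — a generic line meets the curve in up to 2 points.
(b) Against the integer gridlines: the curve avoids every integer x-axis point in the box.
(c) Together with the visible shape, these determine p as stated.

3*x^2 + 3*x*y - y^2 - 2*x + 2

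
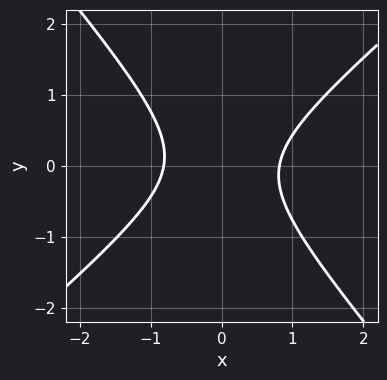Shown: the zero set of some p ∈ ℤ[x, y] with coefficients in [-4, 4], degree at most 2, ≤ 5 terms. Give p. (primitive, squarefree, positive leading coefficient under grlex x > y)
3*x^2 - x*y - 3*y^2 - 2

1. deg p = 2. No degree-1 curve has this shape.
2. From the axis intercepts and sections: the curve avoids every integer y-axis point in the box.
3. Matching integer coefficients to the picture gives p.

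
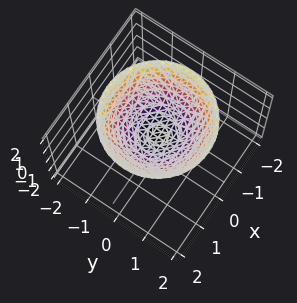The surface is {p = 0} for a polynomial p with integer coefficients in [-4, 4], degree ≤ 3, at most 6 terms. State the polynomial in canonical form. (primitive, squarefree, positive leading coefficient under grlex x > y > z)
2*x^2 + 2*y^2 - 3*z + 1

1. The degree is 2 — no degree-1 surface has this shape.
2. Symmetry: every cross-section ⟂ z is a circle, so x, y appear only via x² + y².
3. Against the integer gridlines: no x-intercept at any integer in the box; a circular section at z = 2 has radius between 1 and 2; the surface avoids every integer y-axis point in the box.
4. The integer polynomial consistent with all of this is the stated p.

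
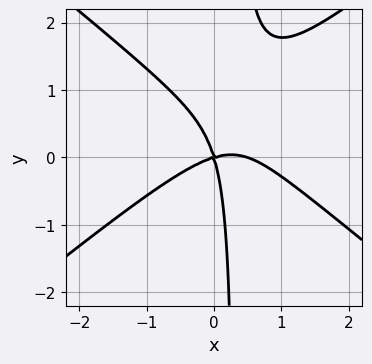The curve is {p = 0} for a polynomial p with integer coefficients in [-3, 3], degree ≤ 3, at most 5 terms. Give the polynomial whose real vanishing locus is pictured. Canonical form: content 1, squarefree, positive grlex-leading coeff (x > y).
The degree is 3 — no degree-2 curve has this shape.
Against the integer gridlines: it crosses the y-axis at the gridline y = 0; it crosses the x-axis at the gridline x = 0.
Together with the visible shape, these determine p as stated.

2*x^3 - 3*x*y^2 - x^2 + 3*x*y + y^2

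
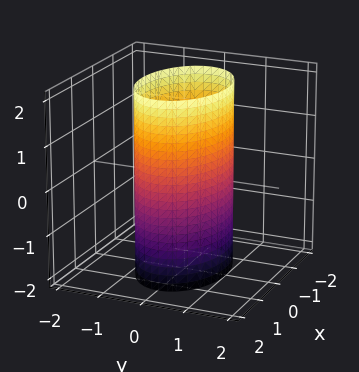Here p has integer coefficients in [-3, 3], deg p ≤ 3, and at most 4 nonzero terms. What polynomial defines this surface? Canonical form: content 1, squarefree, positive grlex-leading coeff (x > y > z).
Degree: constant cross-section along one axis; a quadric, so deg p = 2.
Symmetries: mirror symmetry z ↦ −z ⇒ only even powers of z; the x ↦ −x reflection is a symmetry, so x appears only in even powers; mirror symmetry y ↦ −y ⇒ only even powers of y.
From the visible intercepts: among the integer gridlines, it crosses the y-axis at y ∈ {-1, 1}; it misses every integer gridline on the z-axis.
Fitting integer coefficients to these (and the overall shape) gives p.

x^2 + 2*y^2 - 2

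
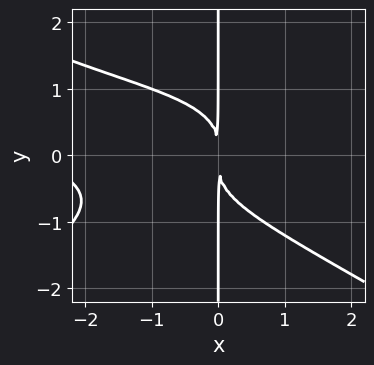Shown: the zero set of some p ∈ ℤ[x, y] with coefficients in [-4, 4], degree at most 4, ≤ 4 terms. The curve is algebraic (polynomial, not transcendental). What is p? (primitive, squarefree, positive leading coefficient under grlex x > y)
x^3*y - 3*x*y^3 - x^3 - 3*x^2

(a) deg p = 4. The shape is more complex than any degree-3 curve.
(b) Against the integer gridlines: the visible y-axis segment lies entirely on the curve.
(c) These observations pin down the coefficients.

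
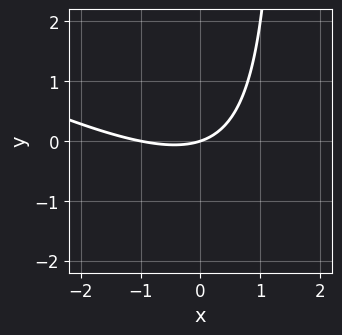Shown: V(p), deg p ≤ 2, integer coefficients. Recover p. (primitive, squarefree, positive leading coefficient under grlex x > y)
1. The degree is 2 — no degree-1 curve has this shape.
2. Observable constraints: among the integer gridlines, it crosses the x-axis at x ∈ {-1, 0}; one y-axis crossing is at y = 0.
3. Assembling these constraints gives the stated polynomial.

x^2 + 2*x*y + x - 3*y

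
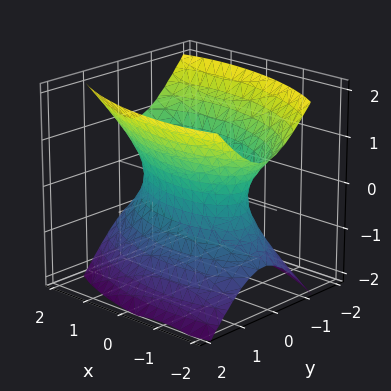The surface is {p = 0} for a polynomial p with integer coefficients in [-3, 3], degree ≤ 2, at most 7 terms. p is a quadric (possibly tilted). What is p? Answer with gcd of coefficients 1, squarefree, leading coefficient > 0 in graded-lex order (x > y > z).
x^2 + x*y + 3*y^2 - 2*z^2 - 2

1. Degree: a generic line meets the surface in up to 2 points, so deg p = 2.
2. Reading off the gridlines: the surface avoids every integer z-axis point in the box.
3. Assembling these constraints gives the stated polynomial.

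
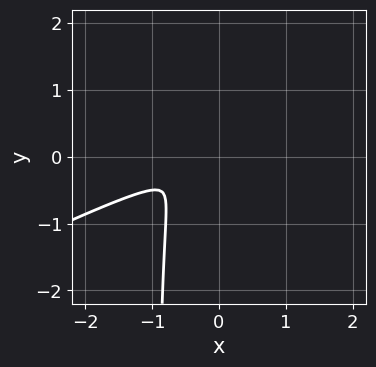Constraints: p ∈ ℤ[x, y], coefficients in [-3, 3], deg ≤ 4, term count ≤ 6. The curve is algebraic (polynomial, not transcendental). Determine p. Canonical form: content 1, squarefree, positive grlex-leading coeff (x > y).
x^4 - 2*x^3*y + 3*x*y^2 + 3*y^2

First, deg p = 4. No degree-3 curve has this shape.
Finally, matching integer coefficients to the picture gives p.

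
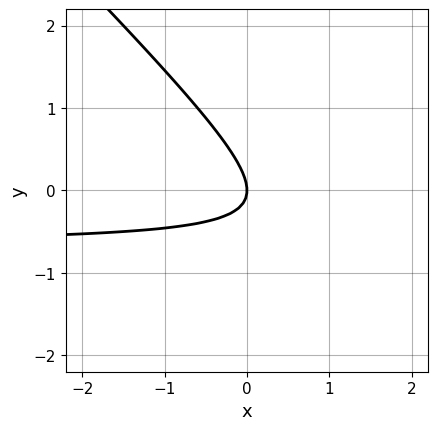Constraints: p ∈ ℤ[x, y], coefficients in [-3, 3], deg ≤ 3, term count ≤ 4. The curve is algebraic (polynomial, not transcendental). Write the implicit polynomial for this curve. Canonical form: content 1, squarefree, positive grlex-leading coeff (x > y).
First, degree: a generic line meets the curve in up to 2 points, so deg p = 2.
Then, against the integer gridlines: one y-axis crossing is at y = 0; it meets the x-axis at x = 0 (among the integer gridlines).
Finally, fitting integer coefficients to these (and the overall shape) gives p.

3*x*y + 3*y^2 + 2*x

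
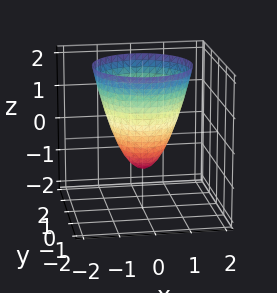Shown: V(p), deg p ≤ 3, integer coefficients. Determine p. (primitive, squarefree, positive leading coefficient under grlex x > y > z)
The degree is 2 — the shape is more complex than any degree-1 surface.
Symmetry: the z-axis is an axis of rotation, so x and y enter only as x² + y².
Observable constraints: one z-axis crossing is at z = -1; a circular section at z = 1 has radius between 1 and 2.
Matching integer coefficients to the picture gives p.

3*x^2 + 3*y^2 - 2*z - 2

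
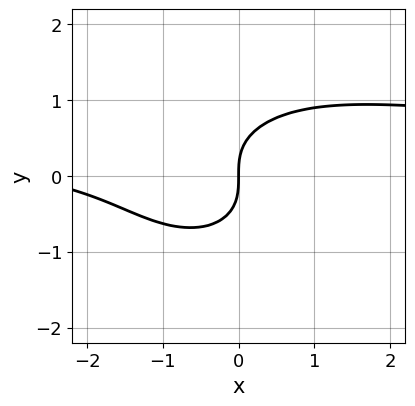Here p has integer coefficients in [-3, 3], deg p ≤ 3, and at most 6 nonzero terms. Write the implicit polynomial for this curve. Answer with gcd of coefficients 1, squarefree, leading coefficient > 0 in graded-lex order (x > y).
2*x^2*y + 3*y^3 - x^2 - 3*x

1. The degree is 3 — the shape is more complex than any degree-2 curve.
2. From the visible intercepts: one x-axis crossing is at x = 0; it meets the y-axis at y = 0 (among the integer gridlines).
3. Matching integer coefficients to the picture gives p.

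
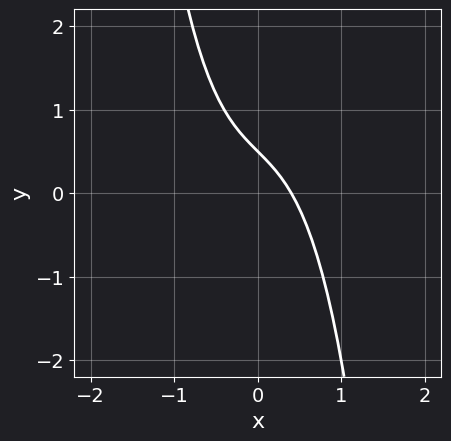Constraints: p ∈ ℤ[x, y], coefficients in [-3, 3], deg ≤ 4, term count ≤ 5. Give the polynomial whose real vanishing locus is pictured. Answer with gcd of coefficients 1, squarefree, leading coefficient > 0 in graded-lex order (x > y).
3*x^3 + 2*x + 2*y - 1

First, deg p = 3. The shape is more complex than any degree-2 curve.
Finally, matching integer coefficients to the picture gives p.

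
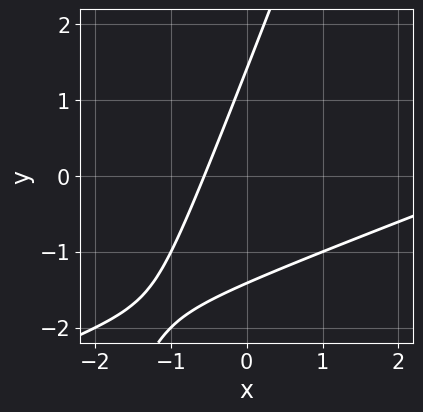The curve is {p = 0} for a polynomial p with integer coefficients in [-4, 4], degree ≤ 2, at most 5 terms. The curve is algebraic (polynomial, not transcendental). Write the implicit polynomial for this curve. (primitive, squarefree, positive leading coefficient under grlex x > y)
x^2 - 3*x*y + y^2 - 3*x - 2

1. The degree is 2 — a generic line meets the curve in up to 2 points.
2. The integer polynomial consistent with all of this is the stated p.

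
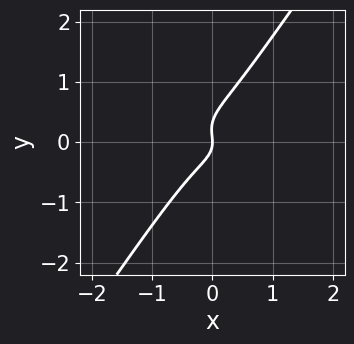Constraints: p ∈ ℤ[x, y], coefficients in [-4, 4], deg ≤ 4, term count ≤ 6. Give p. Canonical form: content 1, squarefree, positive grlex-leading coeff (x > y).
deg p = 3. No degree-2 curve has this shape.
Checking where it meets the axes: it crosses the x-axis at the gridline x = 0; it meets the y-axis at y = 0 (among the integer gridlines).
The integer polynomial consistent with all of this is the stated p.

3*x^3 + 3*x*y^2 - 3*y^3 + y^2 + x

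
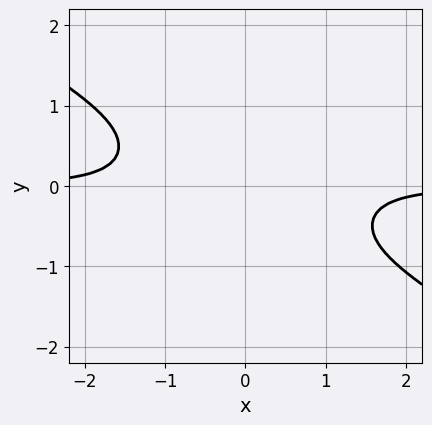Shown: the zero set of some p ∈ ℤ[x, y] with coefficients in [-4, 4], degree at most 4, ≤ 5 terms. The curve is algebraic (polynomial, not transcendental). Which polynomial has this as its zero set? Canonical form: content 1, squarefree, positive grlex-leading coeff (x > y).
2*x^3*y + 3*x^2*y^2 + y^4 + 2

The degree is 4 — no degree-3 curve has this shape.
Checking where it meets the axes: no y-intercept at any integer in the box; it misses every integer gridline on the x-axis.
These observations pin down the coefficients.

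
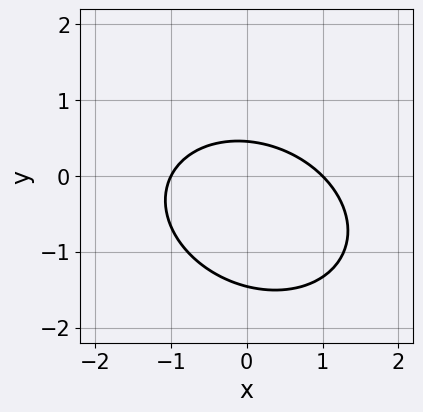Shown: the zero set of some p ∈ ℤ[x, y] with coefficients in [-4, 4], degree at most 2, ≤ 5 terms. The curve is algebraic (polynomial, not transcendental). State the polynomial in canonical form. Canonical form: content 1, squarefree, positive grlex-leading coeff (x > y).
2*x^2 + x*y + 3*y^2 + 3*y - 2

(a) Degree: the shape is more complex than any degree-1 curve, so deg p = 2.
(b) Against the integer gridlines: among the integer gridlines, it crosses the x-axis at x ∈ {-1, 1}.
(c) Matching integer coefficients to the picture gives p.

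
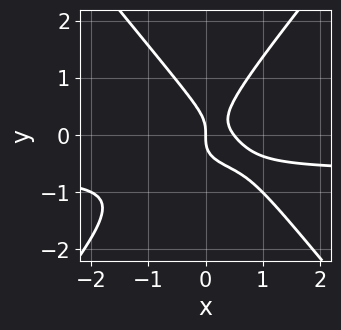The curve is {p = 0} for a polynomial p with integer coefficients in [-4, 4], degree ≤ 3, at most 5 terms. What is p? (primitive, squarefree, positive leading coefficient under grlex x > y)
3*x^2*y - 2*y^3 + 2*x^2 - x

1. Degree: no degree-2 curve has this shape, so deg p = 3.
2. Observable constraints: it meets the x-axis at x = 0 (among the integer gridlines); it meets the y-axis at y = 0 (among the integer gridlines).
3. Matching integer coefficients to the picture gives p.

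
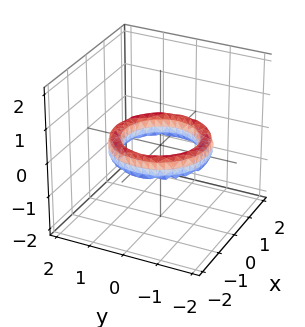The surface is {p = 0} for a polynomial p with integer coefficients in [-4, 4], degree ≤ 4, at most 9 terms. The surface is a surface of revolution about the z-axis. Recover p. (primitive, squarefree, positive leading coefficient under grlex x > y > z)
The degree is 4 — no degree-3 surface has this shape.
Symmetry: every cross-section ⟂ z is a circle, so x, y appear only via x² + y².
From the visible intercepts: among the integer gridlines, it crosses the y-axis at y ∈ {-1, 1}; a circular section at z = 0 has radius exactly 1.
These observations pin down the coefficients. Check: (1, 0, 0) on the x-axis lies on the surface, and p(1, 0, 0) = 0. ✓

x^4 + 2*x^2*y^2 + y^4 - 3*x^2 - 3*y^2 + 2*z^2 + 2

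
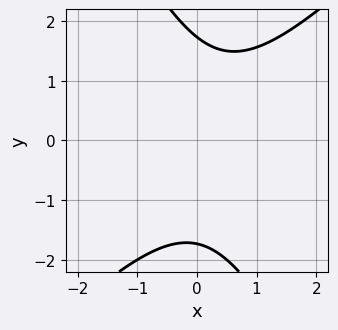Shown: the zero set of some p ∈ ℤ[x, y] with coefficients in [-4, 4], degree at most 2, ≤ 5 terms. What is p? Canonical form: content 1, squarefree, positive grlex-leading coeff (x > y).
The degree is 2 — no degree-1 curve has this shape.
Against the integer gridlines: the curve avoids every integer x-axis point in the box.
These observations pin down the coefficients.

2*x^2 - x*y - y^2 - x + 3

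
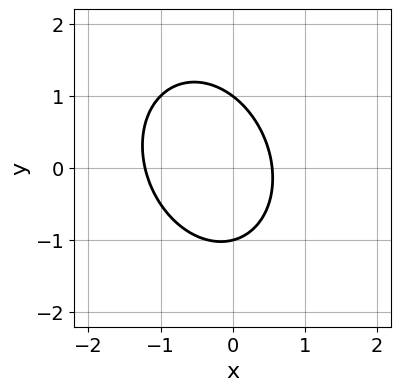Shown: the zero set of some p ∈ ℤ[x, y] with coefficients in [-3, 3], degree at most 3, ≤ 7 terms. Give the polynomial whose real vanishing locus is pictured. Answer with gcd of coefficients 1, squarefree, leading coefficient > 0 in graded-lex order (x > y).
3*x^2 + x*y + 2*y^2 + 2*x - 2

First, degree: the shape is more complex than any degree-1 curve, so deg p = 2.
Next, against the integer gridlines: among the integer gridlines, it crosses the y-axis at y ∈ {-1, 1}.
Finally, together with the visible shape, these determine p as stated.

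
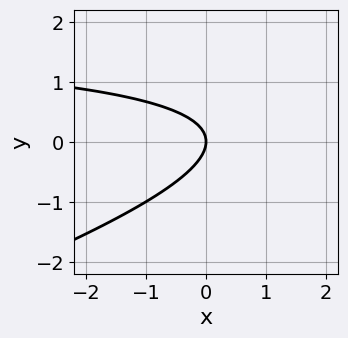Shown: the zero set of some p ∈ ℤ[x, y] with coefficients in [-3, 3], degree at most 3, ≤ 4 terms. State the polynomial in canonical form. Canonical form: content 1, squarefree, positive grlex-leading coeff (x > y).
First, degree: a generic line meets the curve in up to 2 points, so deg p = 2.
Next, from the axis intercepts and sections: it meets the y-axis at y = 0 (among the integer gridlines); it crosses the x-axis at the gridline x = 0.
Finally, matching integer coefficients to the picture gives p.

x*y - 3*y^2 - 2*x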